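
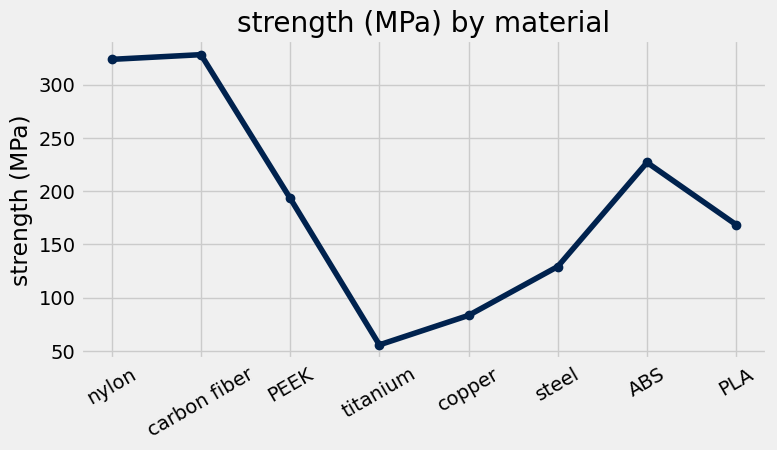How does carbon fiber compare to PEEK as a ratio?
carbon fiber ≈ 325, PEEK ≈ 200; 325/200 ≈ 1.62.

≈ 1.62×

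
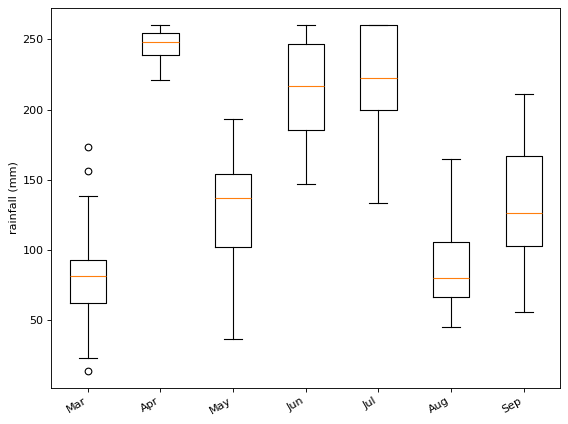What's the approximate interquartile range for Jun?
Q3 ≈ 240, Q1 ≈ 180; IQR ≈ 60.

≈ 60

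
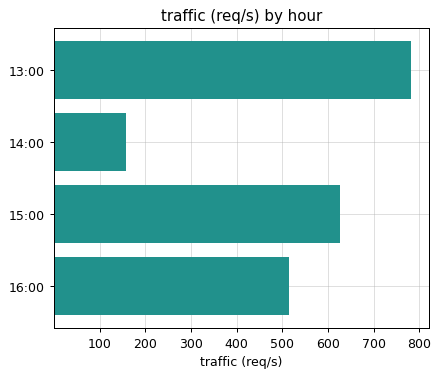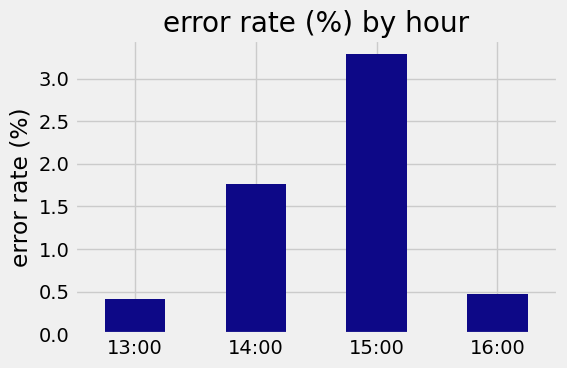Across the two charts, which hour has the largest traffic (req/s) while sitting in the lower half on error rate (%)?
13:00

Chart 2 median error rate (%) ≈ 1; below-median hours: 13:00, 16:00. Among those, 13:00 has the highest traffic (req/s) (≈ 800).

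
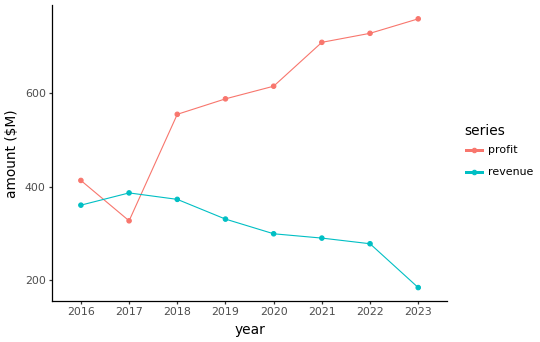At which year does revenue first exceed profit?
2016: revenue ≈ 350 vs profit ≈ 400 (not yet); 2017: revenue ≈ 400 vs profit ≈ 350 (first crossover).

2017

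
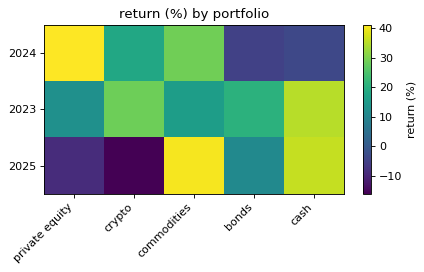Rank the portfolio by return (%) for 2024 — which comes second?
Top 3 for 2024: private equity ≈ 40, commodities ≈ 30, crypto ≈ 20.

commodities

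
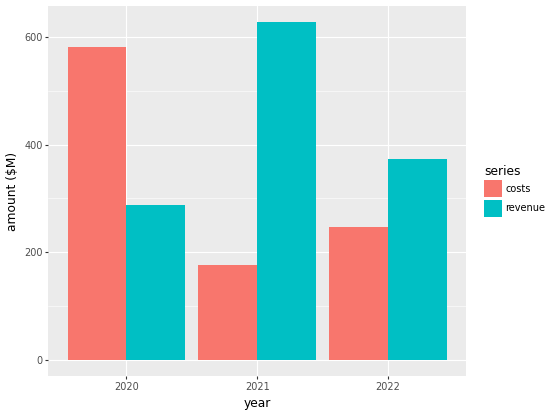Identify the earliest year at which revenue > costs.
2021

2020: revenue ≈ 300 vs costs ≈ 600 (not yet); 2021: revenue ≈ 600 vs costs ≈ 200 (first crossover).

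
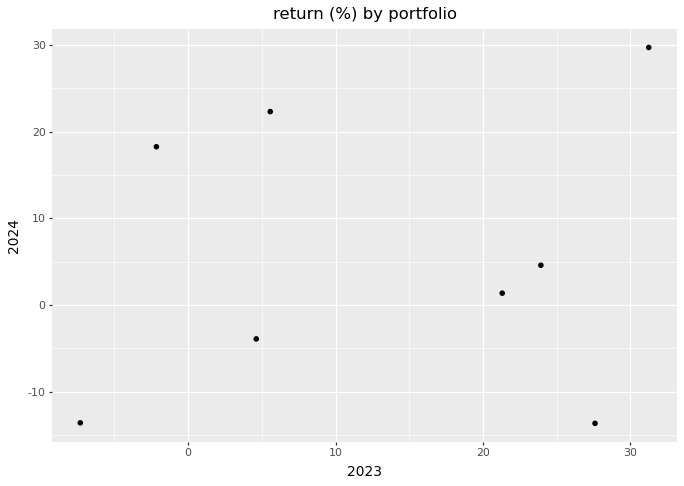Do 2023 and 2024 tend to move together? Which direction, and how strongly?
no clear correlation

Points are roughly uncorrelated; weak (|r| ≈ 0.2).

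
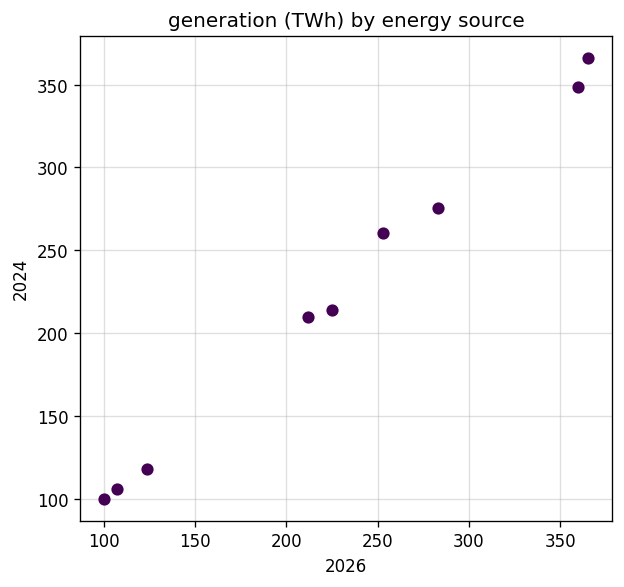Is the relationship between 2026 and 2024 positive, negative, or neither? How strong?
positive, strong

Points are positively correlated; strong (|r| ≈ 1.0).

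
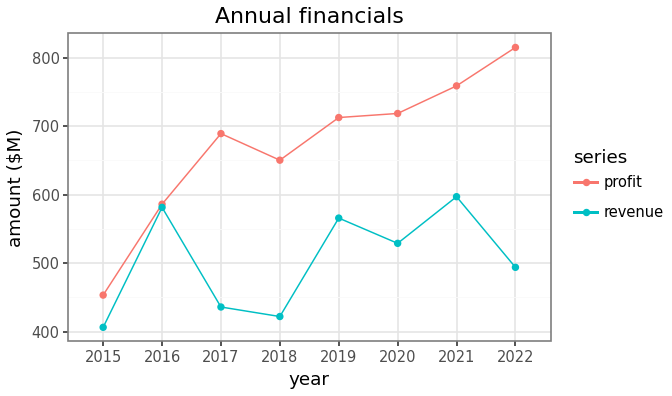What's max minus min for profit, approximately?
≈ 350

Max 2022 ≈ 800, min 2015 ≈ 450; range ≈ 350.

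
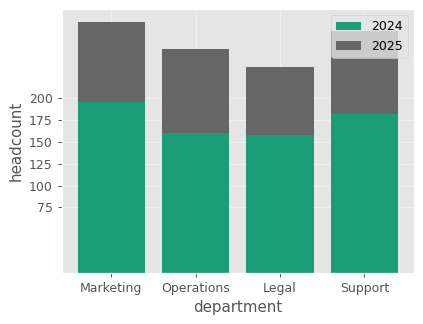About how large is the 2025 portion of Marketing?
2025 top ≈ 275, bottom ≈ 200; segment ≈ 75.

≈ 75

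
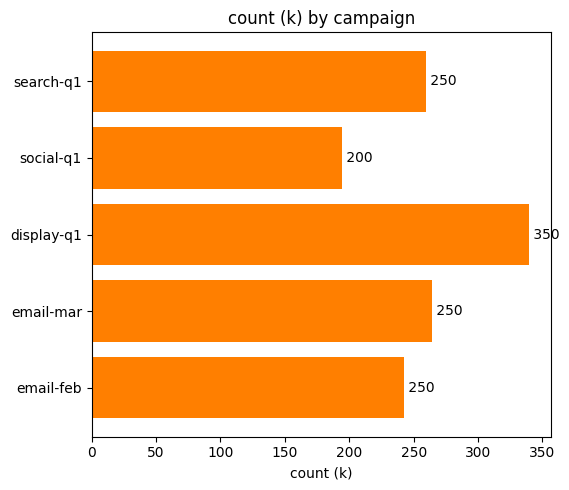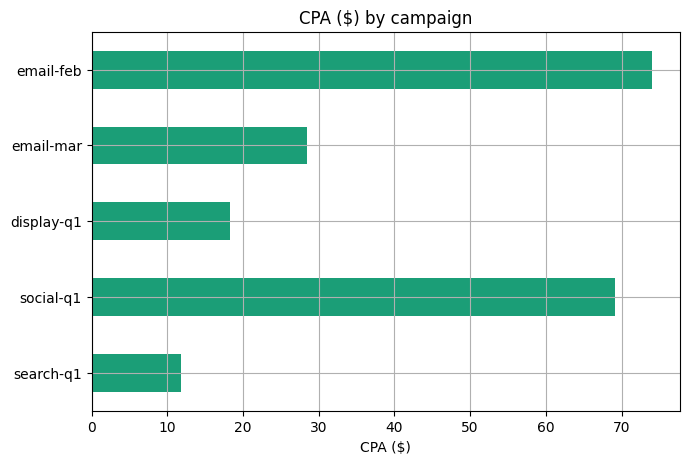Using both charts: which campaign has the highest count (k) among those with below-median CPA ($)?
display-q1

Chart 2 median CPA ($) ≈ 30; below-median campaigns: search-q1, display-q1. Among those, display-q1 has the highest count (k) (≈ 350).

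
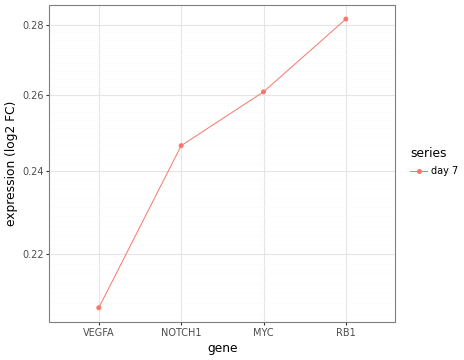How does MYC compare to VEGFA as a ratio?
≈ 1.24×

MYC ≈ 0.26, VEGFA ≈ 0.21; 0.26/0.21 ≈ 1.24.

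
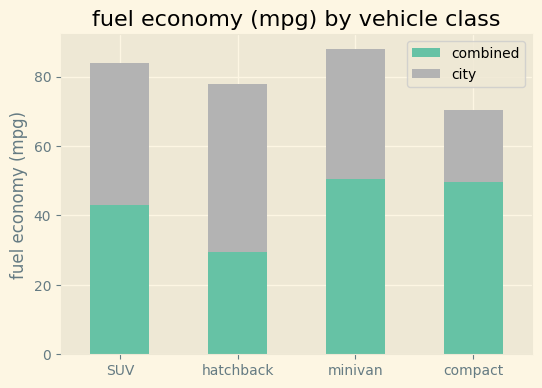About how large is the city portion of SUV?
≈ 40

city top ≈ 80, bottom ≈ 40; segment ≈ 40.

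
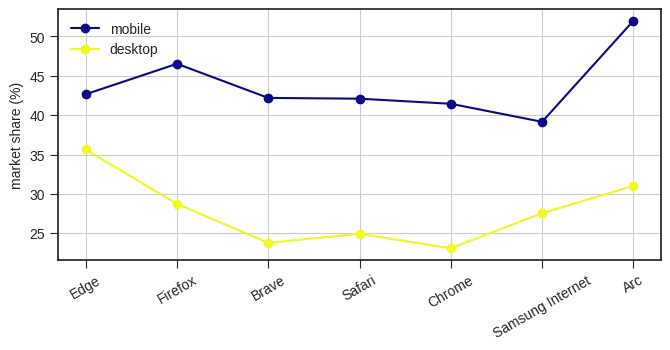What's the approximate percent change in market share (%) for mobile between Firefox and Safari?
≈ -11.1%

Firefox ≈ 45, Safari ≈ 40; (40 − 45) / 45 ≈ -11.1%.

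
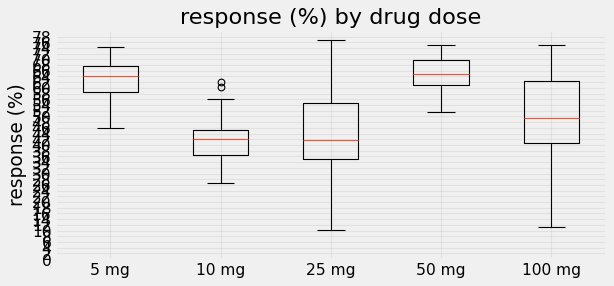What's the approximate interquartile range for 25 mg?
≈ 18

Q3 ≈ 54, Q1 ≈ 36; IQR ≈ 18.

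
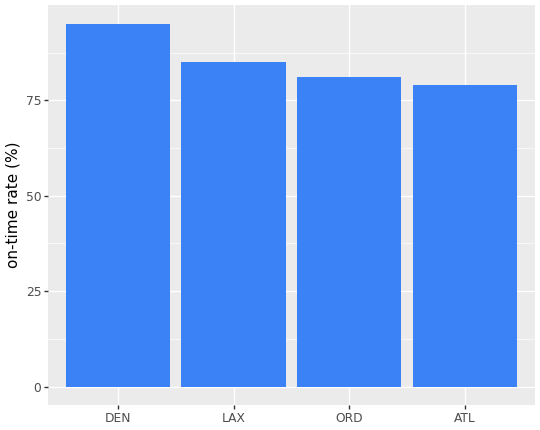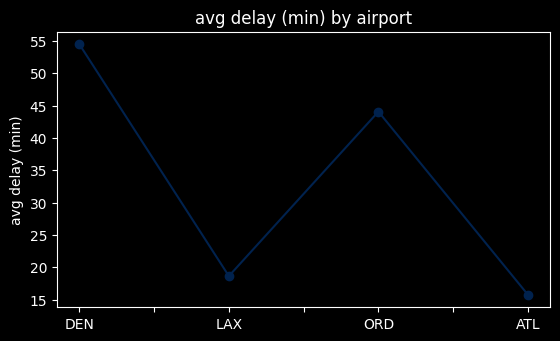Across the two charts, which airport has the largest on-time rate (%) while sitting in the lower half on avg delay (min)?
Chart 2 median avg delay (min) ≈ 30; below-median airports: LAX, ATL. Among those, LAX has the highest on-time rate (%) (≈ 90).

LAX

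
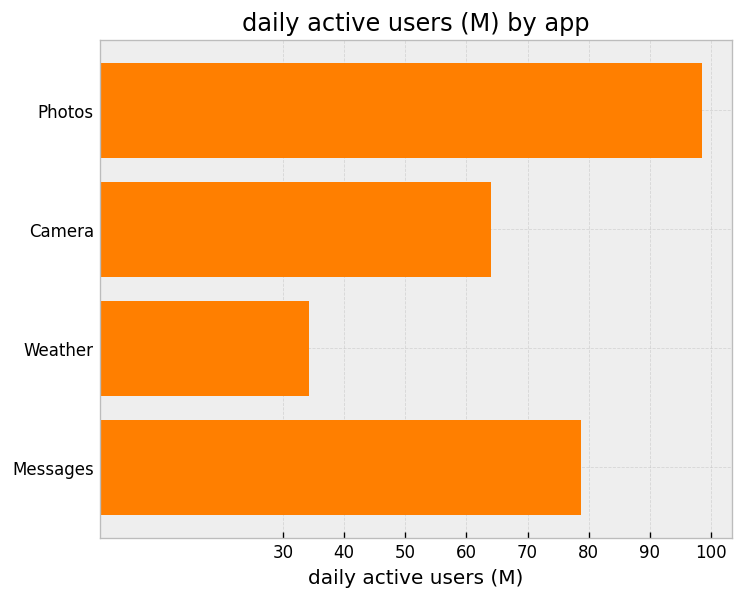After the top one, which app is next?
Top 3: Photos ≈ 100, Messages ≈ 80, Camera ≈ 60.

Messages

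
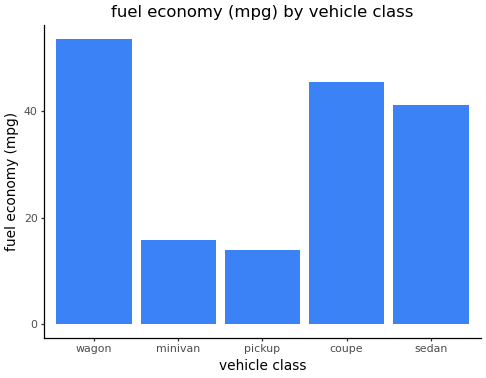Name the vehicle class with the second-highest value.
Top 3: wagon ≈ 55, coupe ≈ 45, sedan ≈ 40.

coupe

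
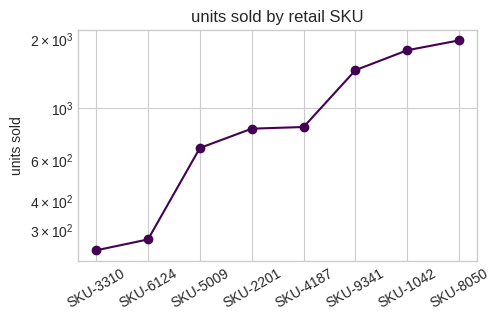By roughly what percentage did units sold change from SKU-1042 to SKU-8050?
SKU-1042 ≈ 1800, SKU-8050 ≈ 2000; (2000 − 1800) / 1800 ≈ +11.1%.

≈ +11.1%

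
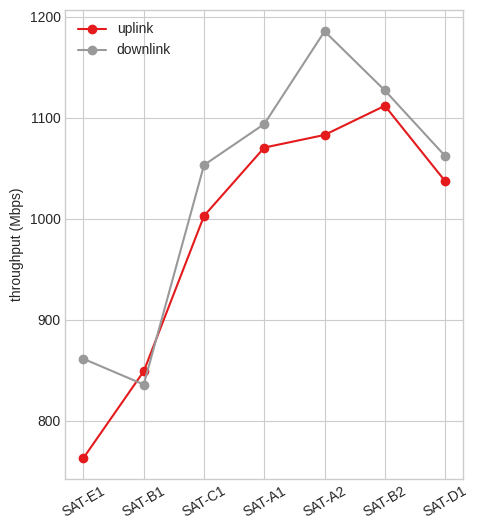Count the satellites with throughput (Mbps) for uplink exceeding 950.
Above 950: SAT-C1, SAT-A1, SAT-A2, SAT-B2, SAT-D1.

5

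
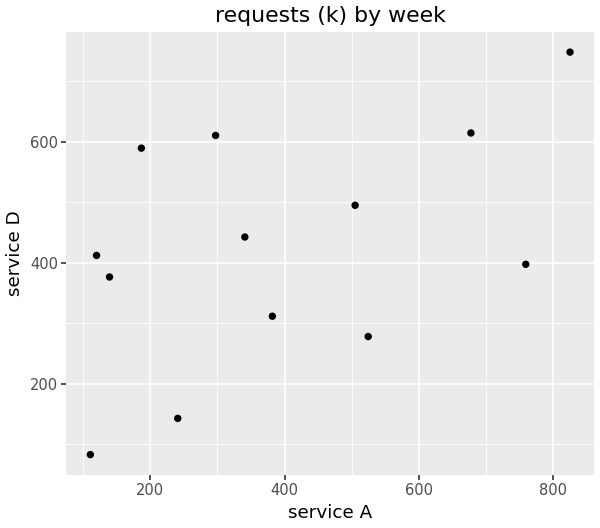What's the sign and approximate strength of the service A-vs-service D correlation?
positive, moderate

Points are positively correlated; moderate (|r| ≈ 0.5).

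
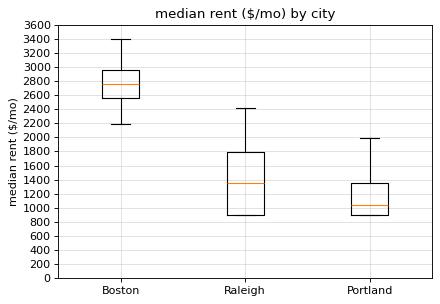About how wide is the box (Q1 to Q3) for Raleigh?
≈ 1000

Q3 ≈ 1800, Q1 ≈ 800; IQR ≈ 1000.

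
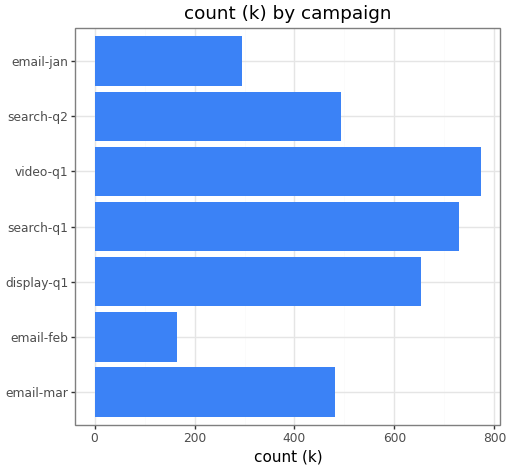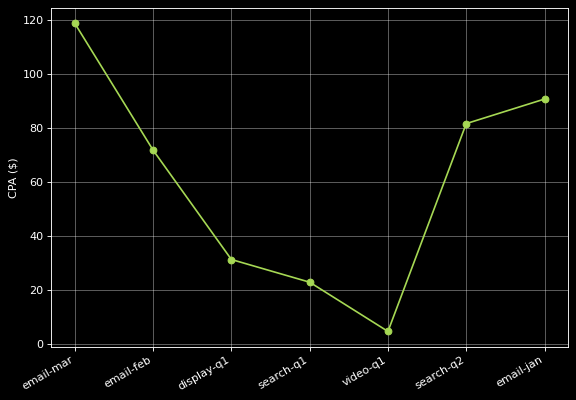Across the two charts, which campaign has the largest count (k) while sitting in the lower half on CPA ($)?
video-q1

Chart 2 median CPA ($) ≈ 80; below-median campaigns: display-q1, search-q1, video-q1. Among those, video-q1 has the highest count (k) (≈ 800).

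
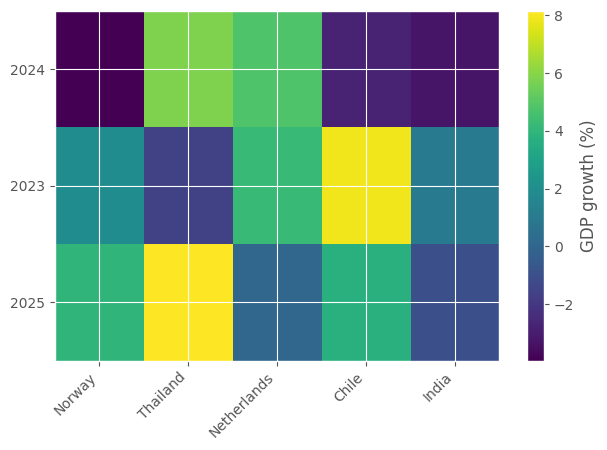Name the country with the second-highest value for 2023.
Top 3 for 2023: Chile ≈ 8, Netherlands ≈ 4, Norway ≈ 2.

Netherlands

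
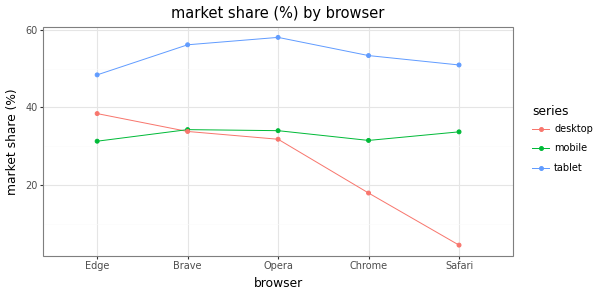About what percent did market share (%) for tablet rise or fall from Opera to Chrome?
≈ -8.3%

Opera ≈ 60, Chrome ≈ 55; (55 − 60) / 60 ≈ -8.3%.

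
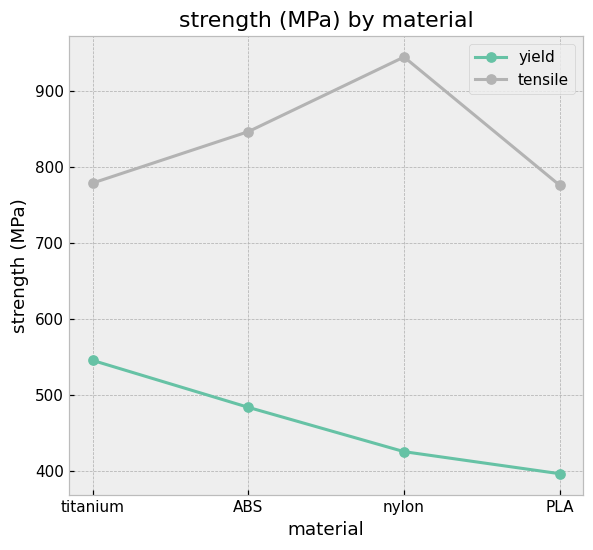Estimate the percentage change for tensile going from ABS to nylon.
ABS ≈ 850, nylon ≈ 950; (950 − 850) / 850 ≈ +11.8%.

≈ +11.8%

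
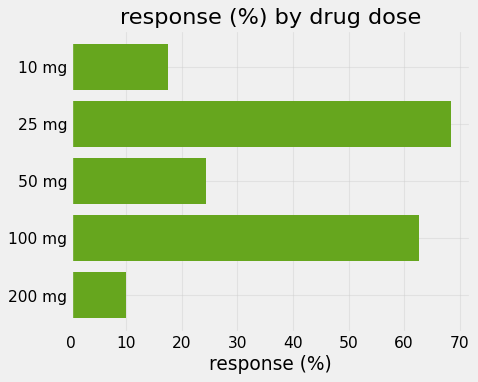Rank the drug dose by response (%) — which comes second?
Top 3: 25 mg ≈ 70, 100 mg ≈ 60, 50 mg ≈ 20.

100 mg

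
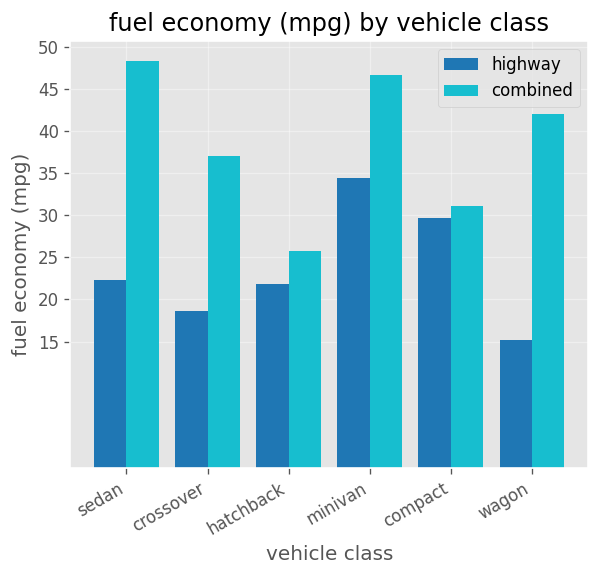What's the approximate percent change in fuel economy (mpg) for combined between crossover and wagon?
≈ +14.3%

crossover ≈ 35, wagon ≈ 40; (40 − 35) / 35 ≈ +14.3%.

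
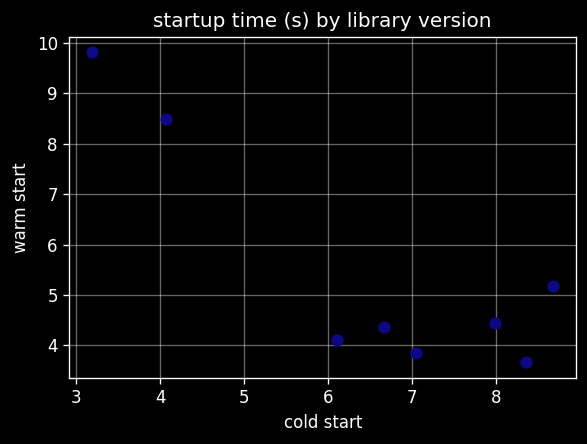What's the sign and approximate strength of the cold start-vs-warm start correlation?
Points are negatively correlated; strong (|r| ≈ 0.9).

negative, strong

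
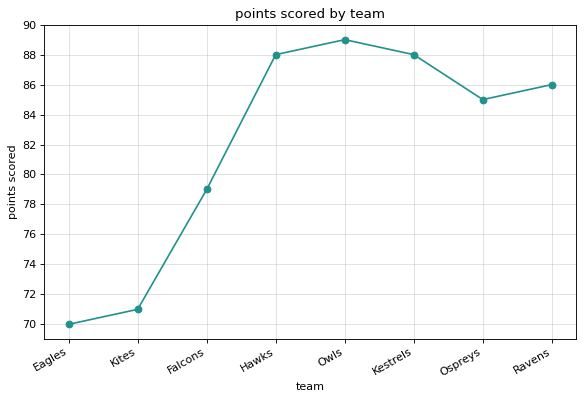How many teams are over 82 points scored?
Above 82: Hawks, Owls, Kestrels, Ospreys, Ravens.

5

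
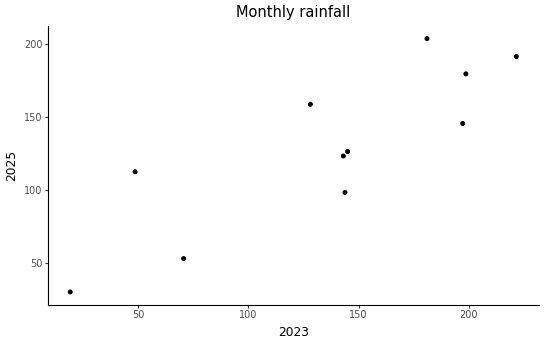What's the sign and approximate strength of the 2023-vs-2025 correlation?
positive, strong

Points are positively correlated; strong (|r| ≈ 0.8).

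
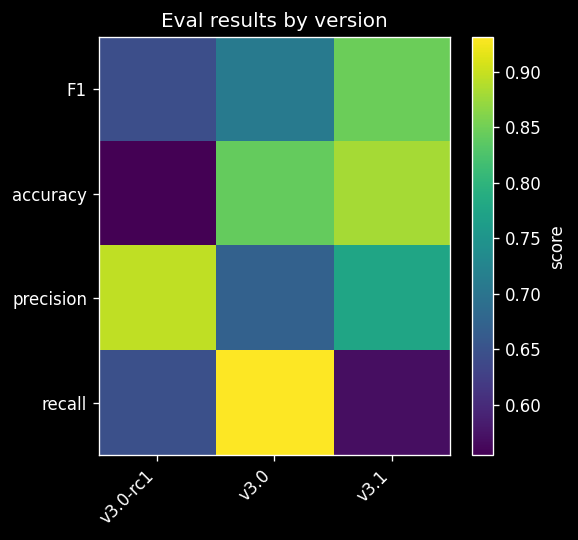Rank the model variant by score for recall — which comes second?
Top 3 for recall: v3.0 ≈ 0.95, v3.0-rc1 ≈ 0.65, v3.1 ≈ 0.55.

v3.0-rc1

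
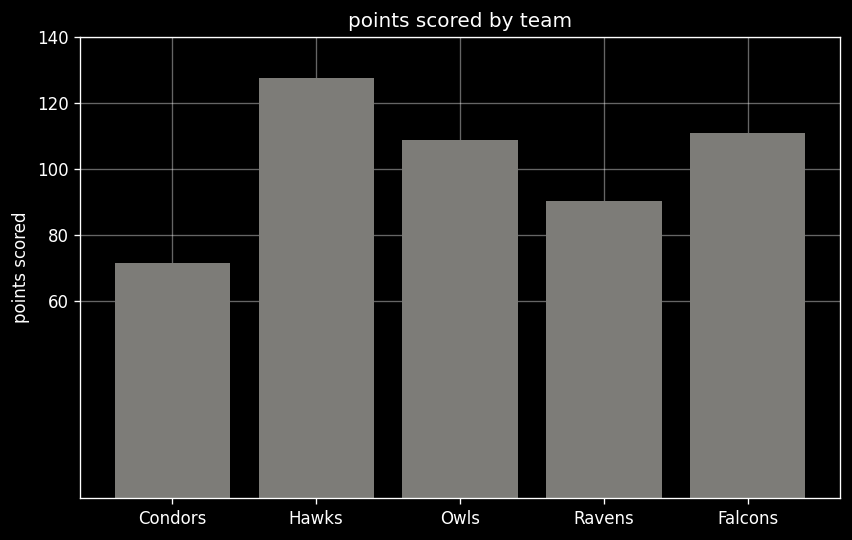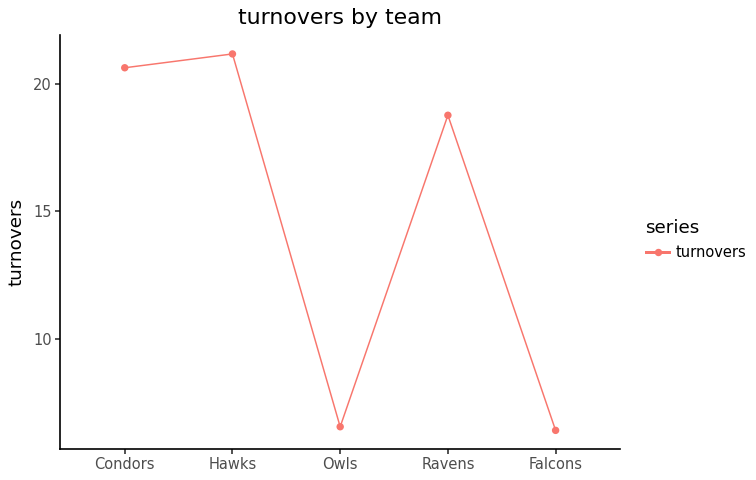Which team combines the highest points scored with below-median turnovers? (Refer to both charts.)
Falcons

Chart 2 median turnovers ≈ 18; below-median teams: Owls, Falcons. Among those, Falcons has the highest points scored (≈ 120).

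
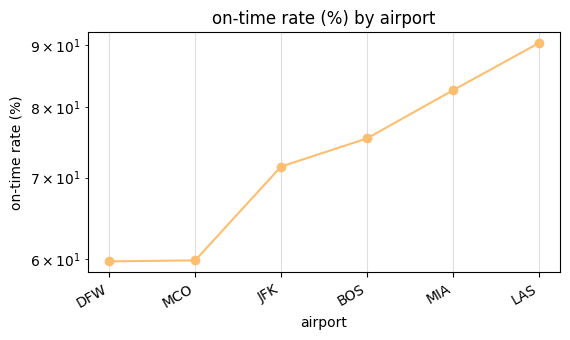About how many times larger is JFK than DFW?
≈ 1.17×

JFK ≈ 70, DFW ≈ 60; 70/60 ≈ 1.17.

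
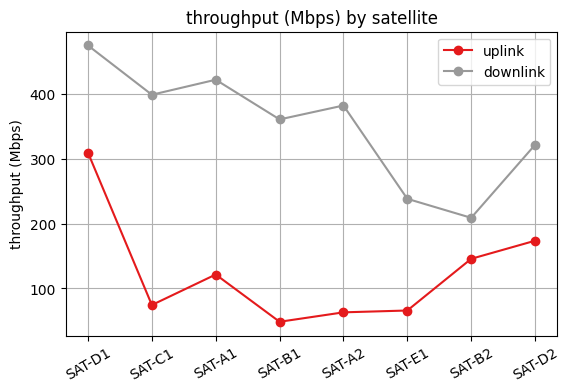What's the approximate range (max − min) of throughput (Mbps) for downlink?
≈ 300

Max SAT-D1 ≈ 500, min SAT-B2 ≈ 200; range ≈ 300.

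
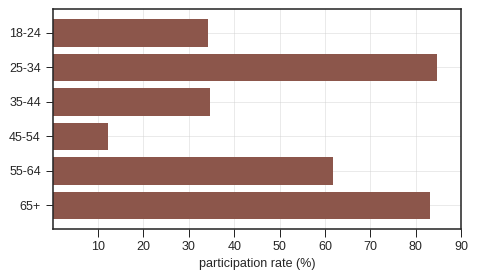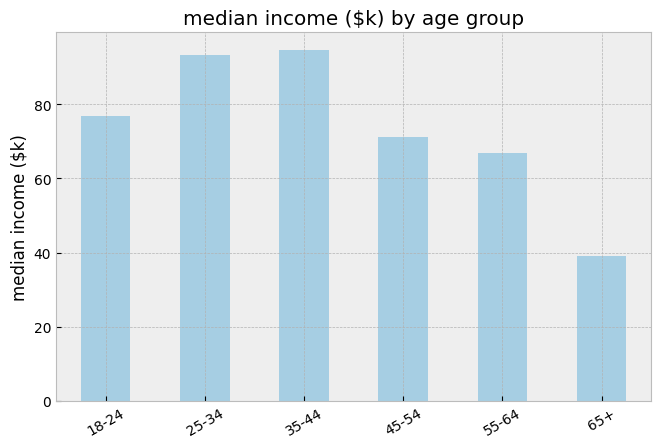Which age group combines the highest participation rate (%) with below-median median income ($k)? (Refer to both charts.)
Chart 2 median median income ($k) ≈ 70; below-median age groups: 45-54, 55-64, 65+. Among those, 65+ has the highest participation rate (%) (≈ 80).

65+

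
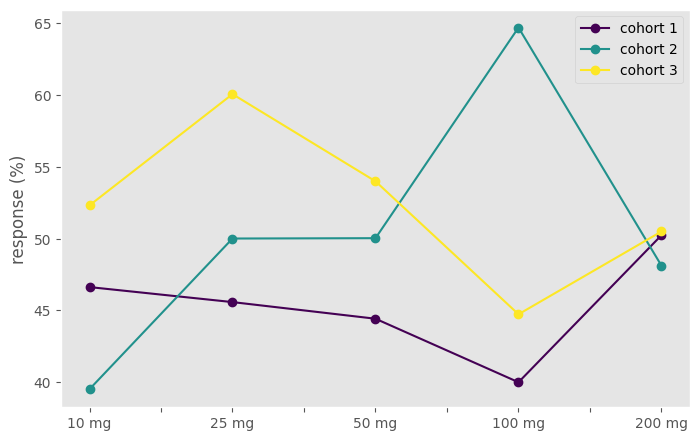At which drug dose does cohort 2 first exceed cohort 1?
25 mg

10 mg: cohort 2 ≈ 40 vs cohort 1 ≈ 45 (not yet); 25 mg: cohort 2 ≈ 50 vs cohort 1 ≈ 45 (first crossover).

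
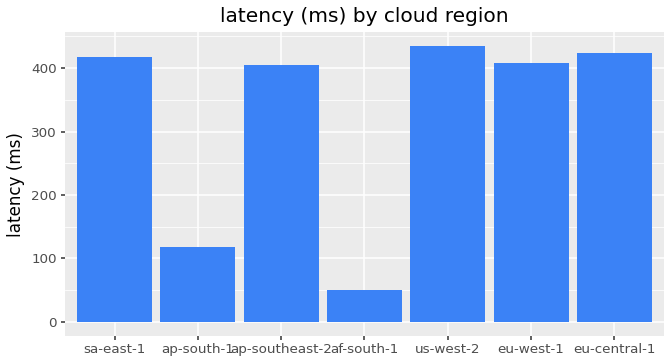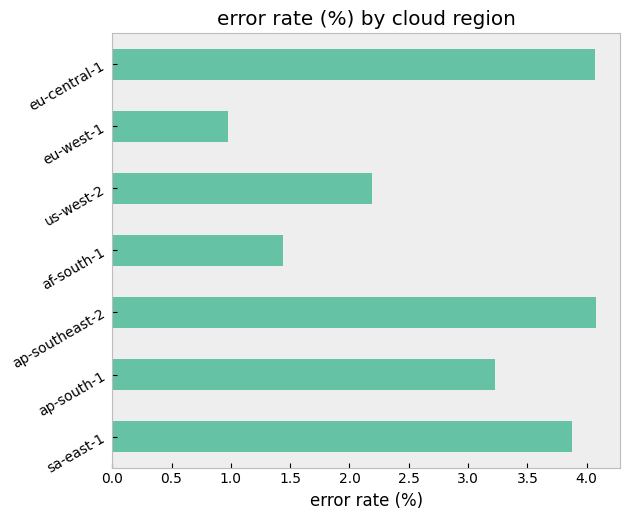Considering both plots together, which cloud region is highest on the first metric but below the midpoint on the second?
us-west-2

Chart 2 median error rate (%) ≈ 3; below-median cloud regions: af-south-1, us-west-2, eu-west-1. Among those, us-west-2 has the highest latency (ms) (≈ 450).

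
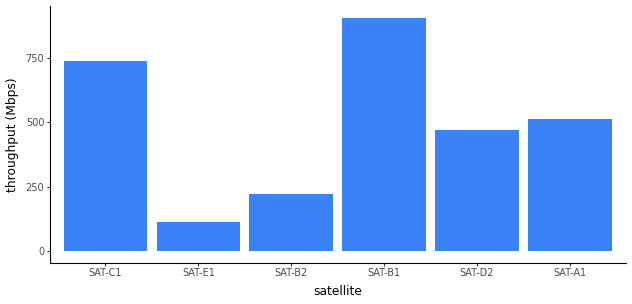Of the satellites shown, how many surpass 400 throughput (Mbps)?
4

Above 400: SAT-C1, SAT-B1, SAT-D2, SAT-A1.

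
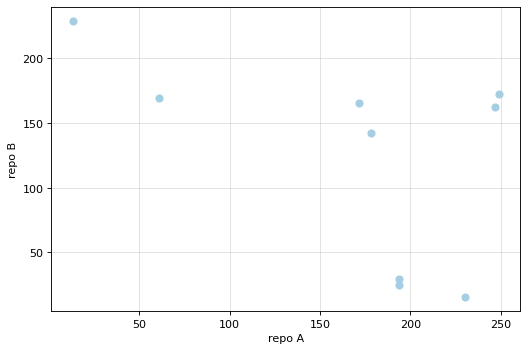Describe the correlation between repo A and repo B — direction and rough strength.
Points are negatively correlated; moderate (|r| ≈ 0.5).

negative, moderate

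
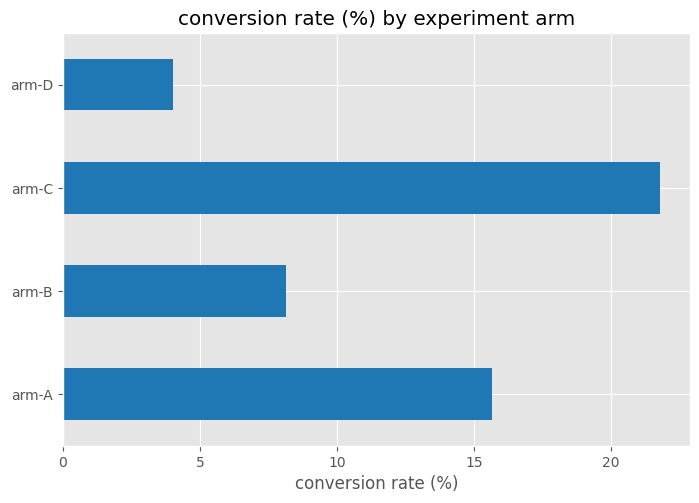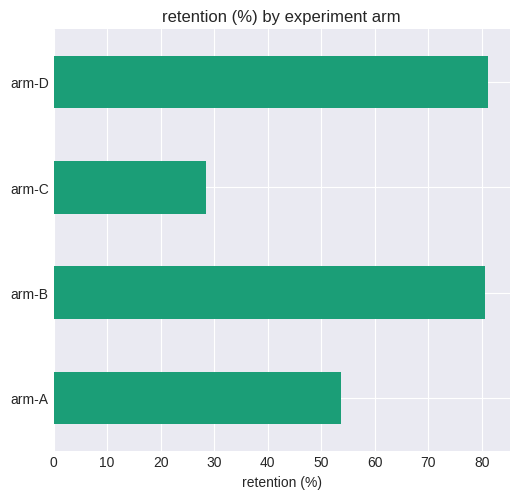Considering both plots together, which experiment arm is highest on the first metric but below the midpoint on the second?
arm-C

Chart 2 median retention (%) ≈ 70; below-median experiment arms: arm-A, arm-C. Among those, arm-C has the highest conversion rate (%) (≈ 22).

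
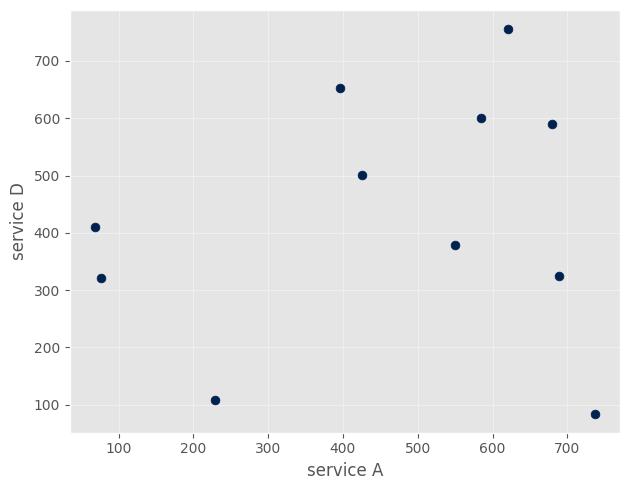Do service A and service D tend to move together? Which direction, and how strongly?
Points are roughly uncorrelated; weak (|r| ≈ 0.2).

no clear correlation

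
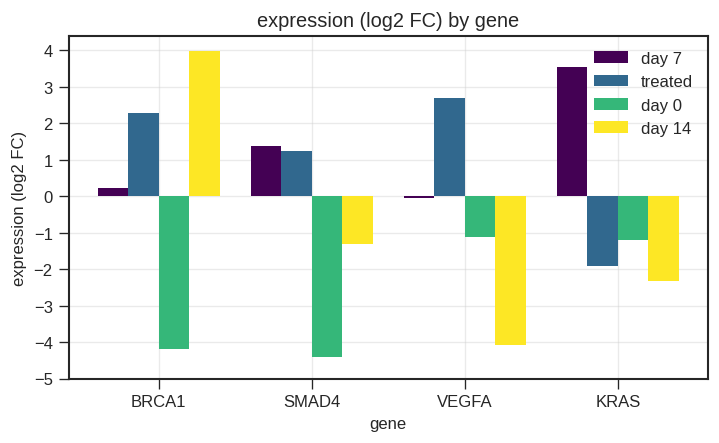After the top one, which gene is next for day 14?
Top 3 for day 14: BRCA1 ≈ 4, SMAD4 ≈ -1, KRAS ≈ -2.

SMAD4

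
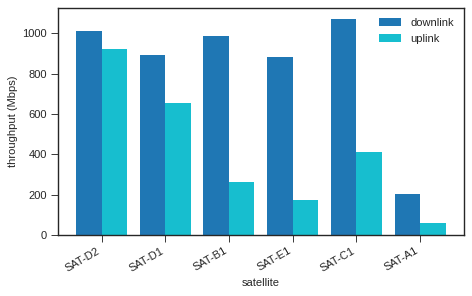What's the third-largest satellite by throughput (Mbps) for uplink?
SAT-C1

Top 4 for uplink: SAT-D2 ≈ 900, SAT-D1 ≈ 700, SAT-C1 ≈ 400, SAT-B1 ≈ 300.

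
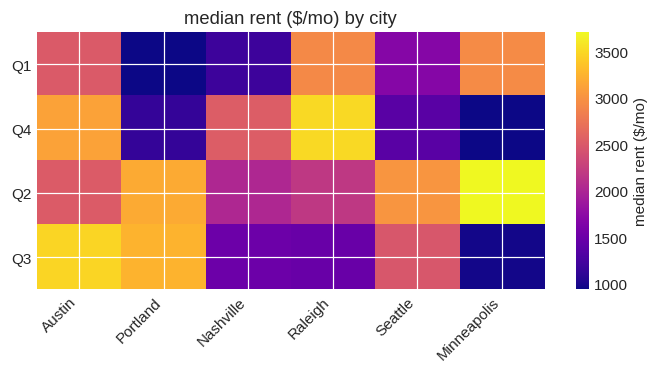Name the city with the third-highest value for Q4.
Top 4 for Q4: Raleigh ≈ 3500, Austin ≈ 3000, Nashville ≈ 2500, Seattle ≈ 1500.

Nashville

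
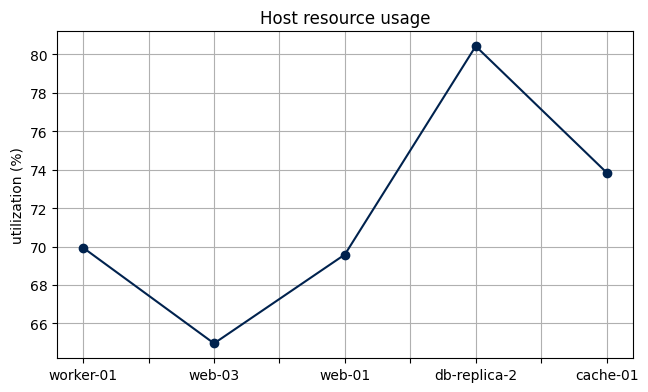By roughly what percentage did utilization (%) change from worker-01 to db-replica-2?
worker-01 ≈ 70, db-replica-2 ≈ 80; (80 − 70) / 70 ≈ +14.3%.

≈ +14.3%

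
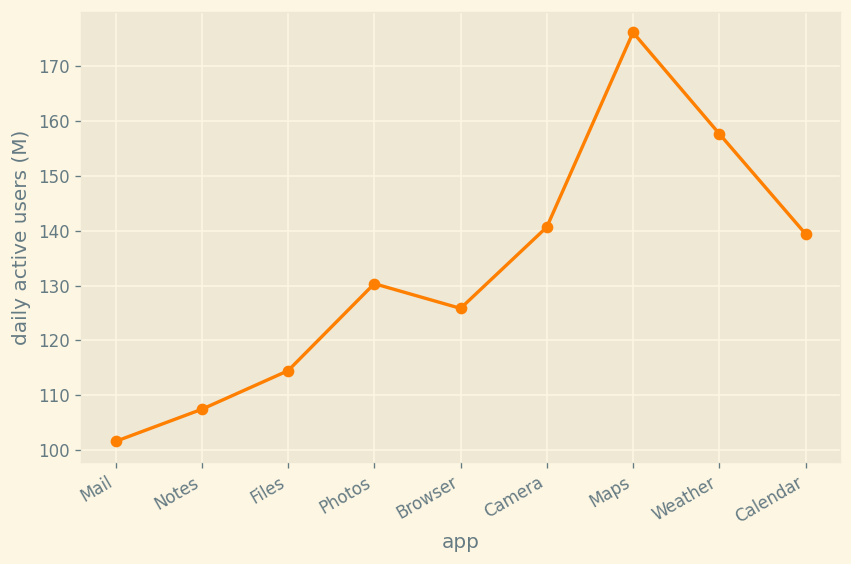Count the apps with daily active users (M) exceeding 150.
Above 150: Maps, Weather.

2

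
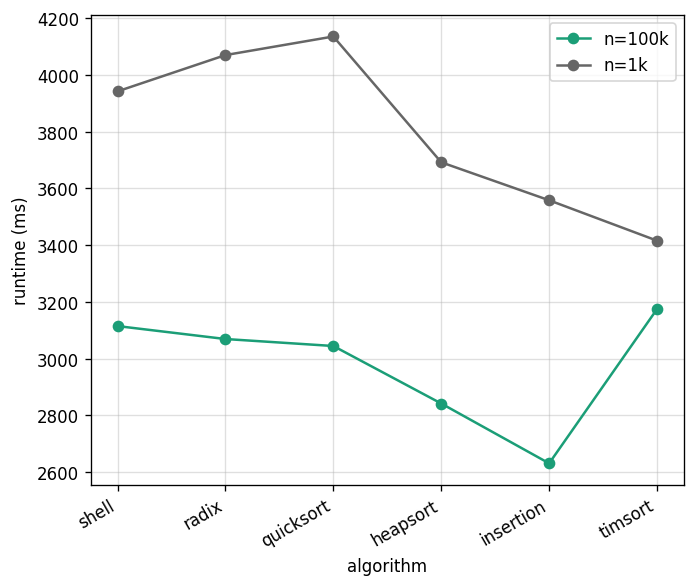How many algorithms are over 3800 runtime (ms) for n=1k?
Above 3800: shell, radix, quicksort.

3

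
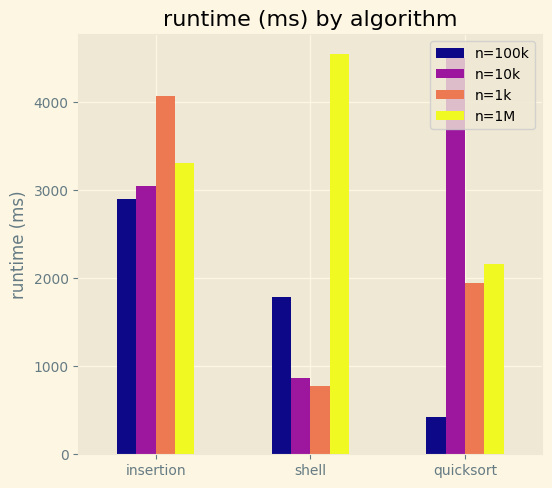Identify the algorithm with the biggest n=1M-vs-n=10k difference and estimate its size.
shell: n=1M ≈ 4500, n=10k ≈ 1000 → gap ≈ 3500. Next-largest (quicksort) is only ≈ 2500.

shell, ≈ 3500 ms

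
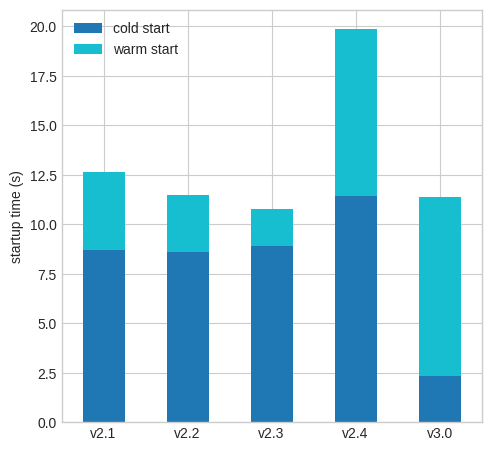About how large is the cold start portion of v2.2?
cold start top ≈ 8, bottom ≈ 0; segment ≈ 8.

≈ 8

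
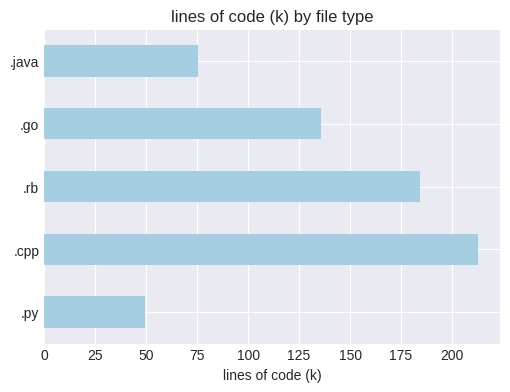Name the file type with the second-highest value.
Top 3: .cpp ≈ 220, .rb ≈ 180, .go ≈ 140.

.rb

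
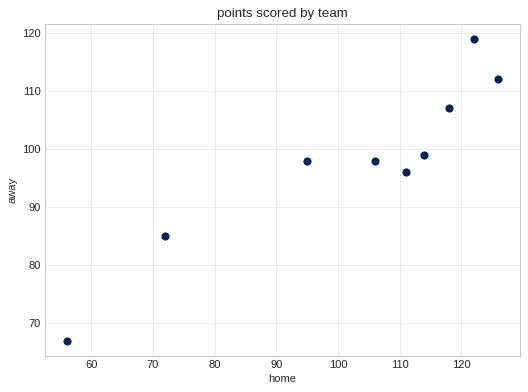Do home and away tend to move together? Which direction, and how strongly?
Points are positively correlated; strong (|r| ≈ 0.9).

positive, strong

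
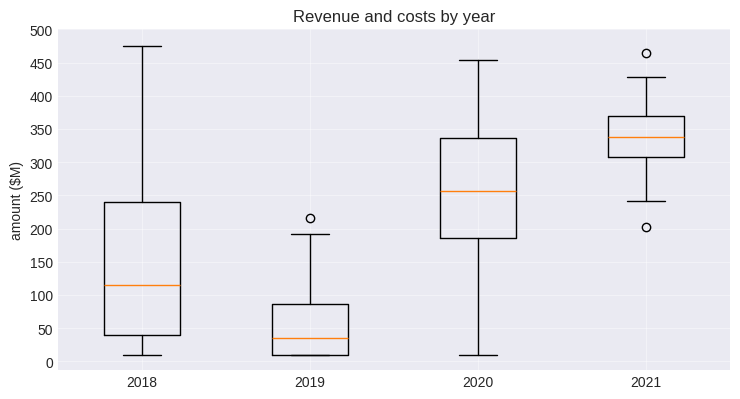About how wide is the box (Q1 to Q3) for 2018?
Q3 ≈ 250, Q1 ≈ 50; IQR ≈ 200.

≈ 200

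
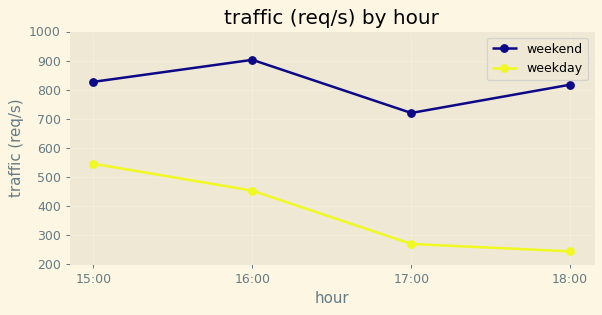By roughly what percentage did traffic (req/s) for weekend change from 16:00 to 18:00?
≈ -11.1%

16:00 ≈ 900, 18:00 ≈ 800; (800 − 900) / 900 ≈ -11.1%.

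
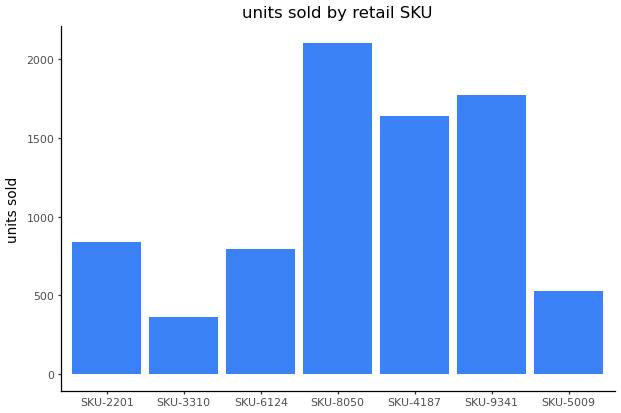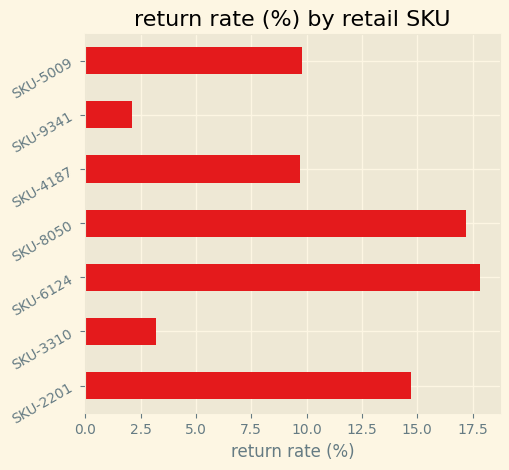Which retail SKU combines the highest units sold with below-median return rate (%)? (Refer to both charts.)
Chart 2 median return rate (%) ≈ 10; below-median retail SKUs: SKU-3310, SKU-4187, SKU-9341. Among those, SKU-9341 has the highest units sold (≈ 1800).

SKU-9341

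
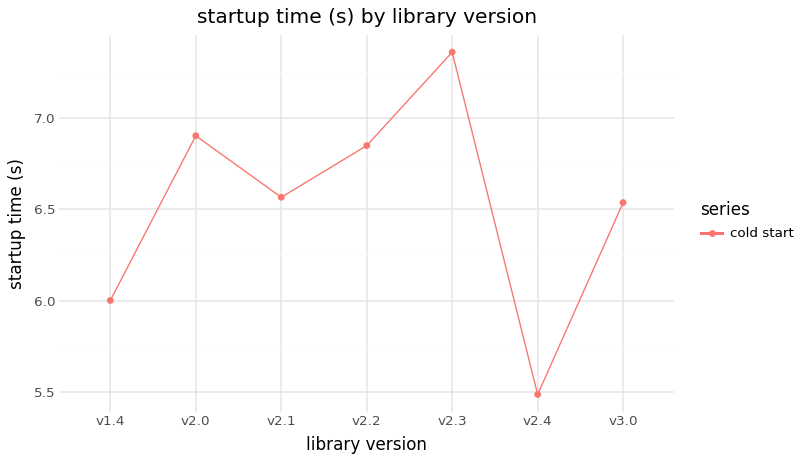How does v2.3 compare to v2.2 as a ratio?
≈ 1.09×

v2.3 ≈ 7.4, v2.2 ≈ 6.8; 7.4/6.8 ≈ 1.09.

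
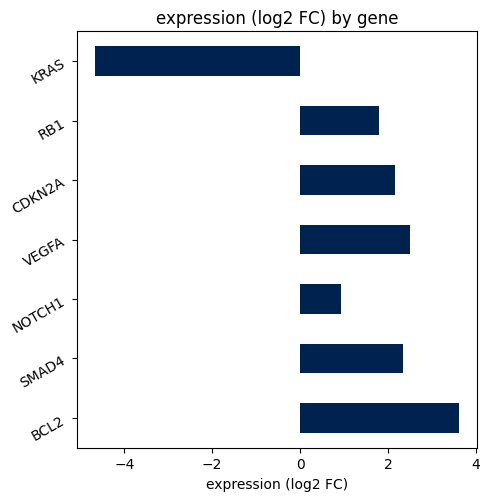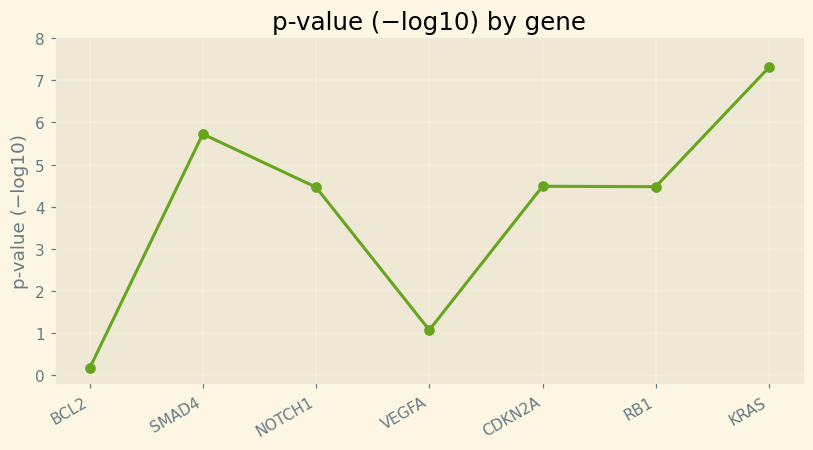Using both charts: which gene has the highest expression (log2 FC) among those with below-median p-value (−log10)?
BCL2

Chart 2 median p-value (−log10) ≈ 4; below-median genes: BCL2, NOTCH1, VEGFA. Among those, BCL2 has the highest expression (log2 FC) (≈ 3.5).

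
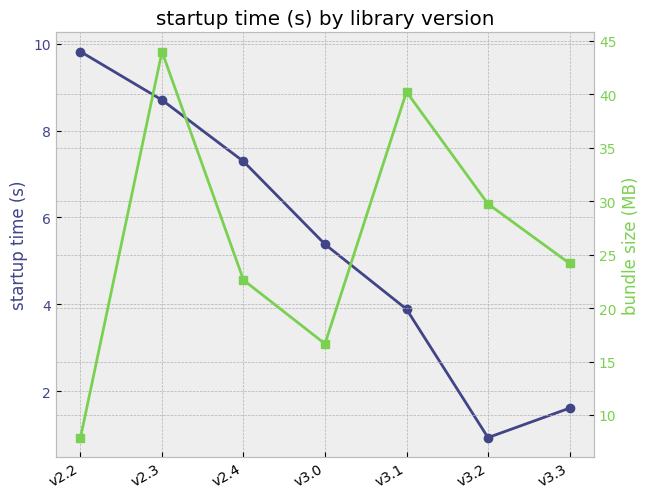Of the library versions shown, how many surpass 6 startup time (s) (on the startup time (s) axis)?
Above 6: v2.2, v2.3, v2.4.

3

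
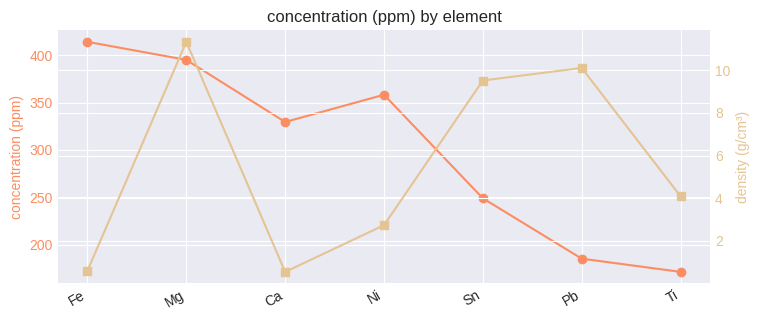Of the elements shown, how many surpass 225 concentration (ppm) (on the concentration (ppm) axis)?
5

Above 225: Fe, Mg, Ca, Ni, Sn.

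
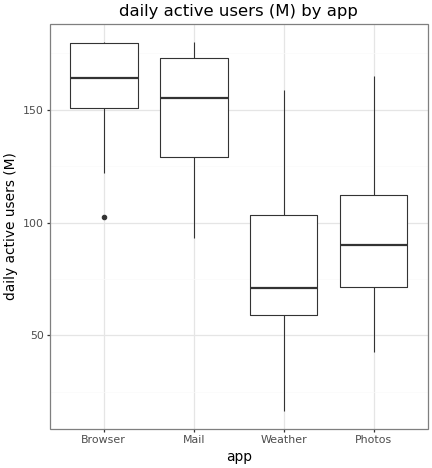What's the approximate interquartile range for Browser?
≈ 30

Q3 ≈ 180, Q1 ≈ 150; IQR ≈ 30.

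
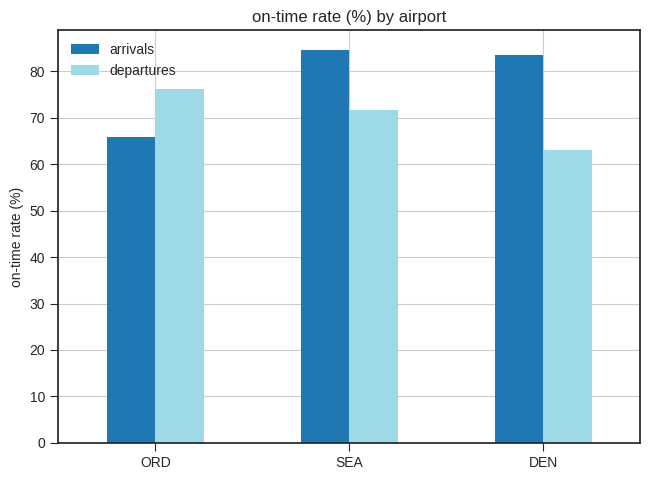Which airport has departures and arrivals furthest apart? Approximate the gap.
DEN: departures ≈ 60, arrivals ≈ 80 → gap ≈ 20. Next-largest (SEA) is only ≈ 10.

DEN, ≈ 20 %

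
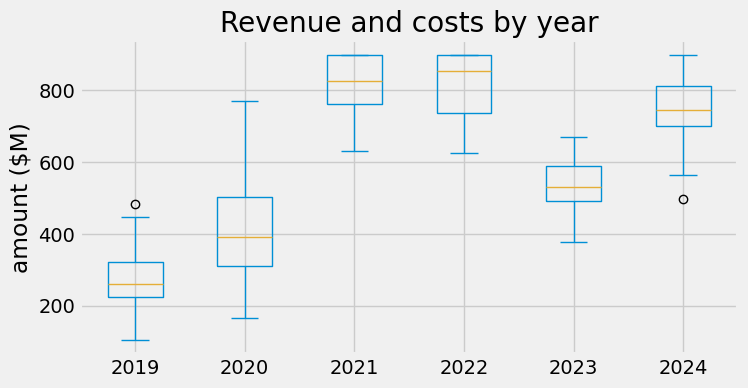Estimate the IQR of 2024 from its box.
Q3 ≈ 800, Q1 ≈ 700; IQR ≈ 100.

≈ 100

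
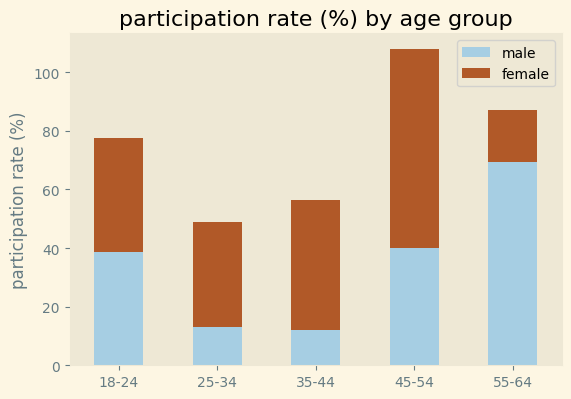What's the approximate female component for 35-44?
female top ≈ 60, bottom ≈ 10; segment ≈ 50.

≈ 50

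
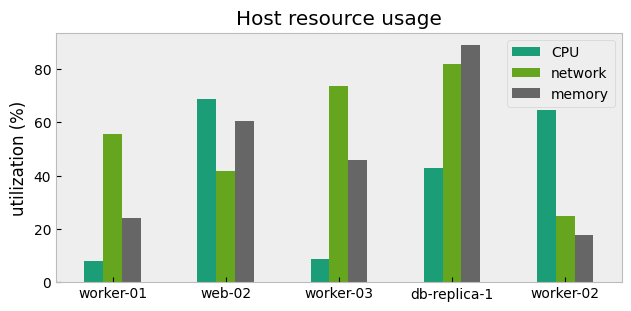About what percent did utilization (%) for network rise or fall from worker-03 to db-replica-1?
≈ +14.3%

worker-03 ≈ 70, db-replica-1 ≈ 80; (80 − 70) / 70 ≈ +14.3%.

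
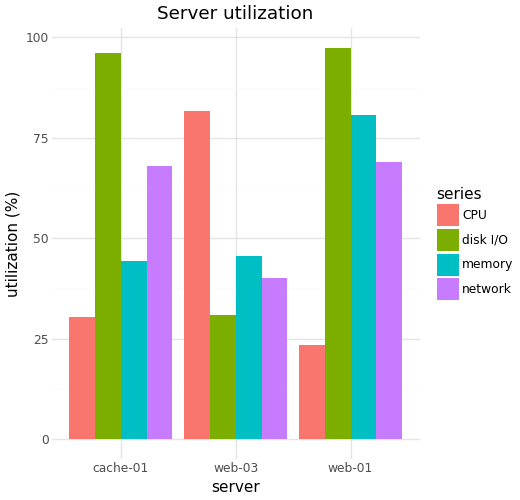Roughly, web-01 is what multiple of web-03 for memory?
≈ 1.6×

web-01 ≈ 80, web-03 ≈ 50; 80/50 ≈ 1.6.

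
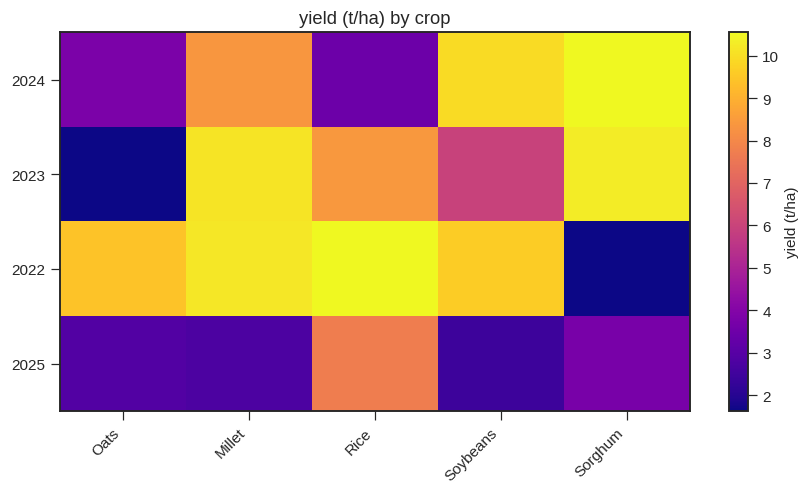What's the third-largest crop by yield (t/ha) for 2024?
Top 4 for 2024: Sorghum ≈ 11, Soybeans ≈ 10, Millet ≈ 8, Oats ≈ 4.

Millet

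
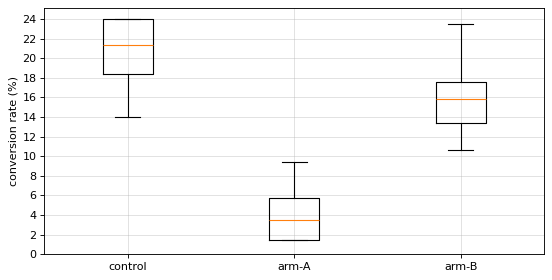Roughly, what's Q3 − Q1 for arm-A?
Q3 ≈ 6, Q1 ≈ 2; IQR ≈ 4.

≈ 4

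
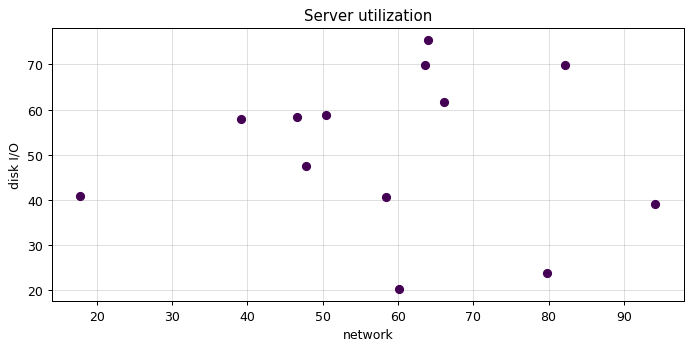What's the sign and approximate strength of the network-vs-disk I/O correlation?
Points are roughly uncorrelated; weak (|r| ≈ 0.0).

no clear correlation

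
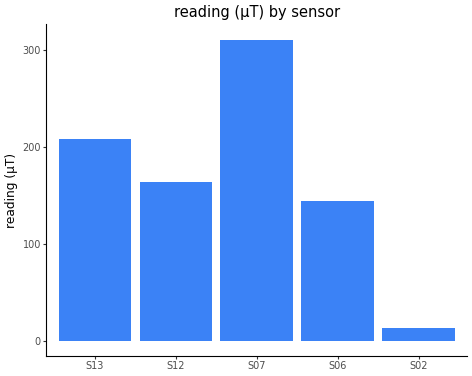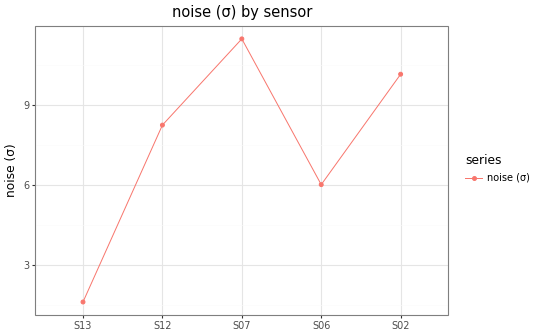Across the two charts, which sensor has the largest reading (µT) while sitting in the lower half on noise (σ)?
Chart 2 median noise (σ) ≈ 8; below-median sensors: S13, S06. Among those, S13 has the highest reading (µT) (≈ 200).

S13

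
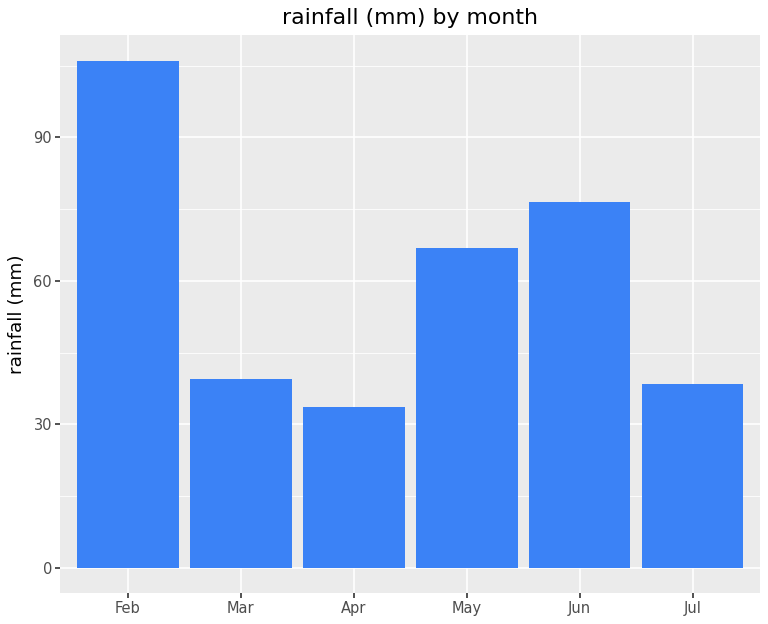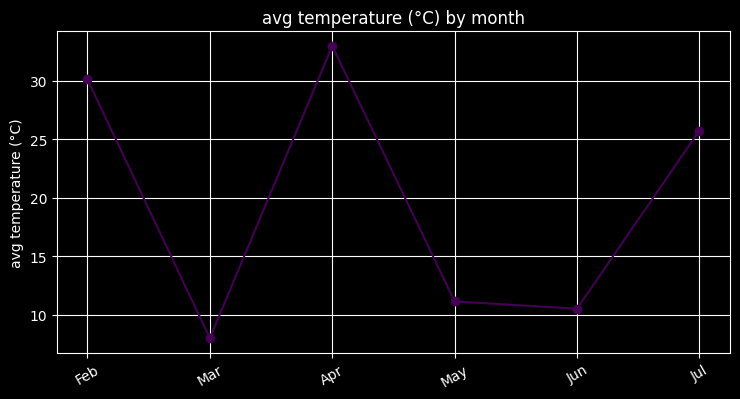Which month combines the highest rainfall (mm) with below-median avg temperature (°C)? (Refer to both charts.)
Jun

Chart 2 median avg temperature (°C) ≈ 20; below-median months: Mar, May, Jun. Among those, Jun has the highest rainfall (mm) (≈ 80).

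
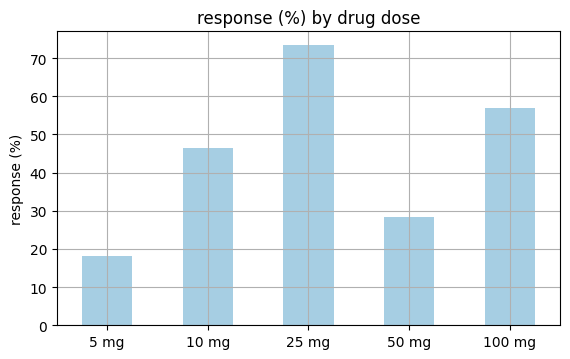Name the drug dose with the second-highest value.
Top 3: 25 mg ≈ 70, 100 mg ≈ 60, 10 mg ≈ 50.

100 mg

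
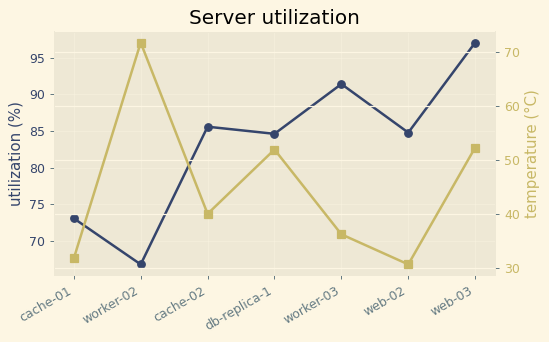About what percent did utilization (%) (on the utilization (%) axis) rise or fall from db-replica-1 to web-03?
≈ +11.8%

db-replica-1 ≈ 85, web-03 ≈ 95; (95 − 85) / 85 ≈ +11.8%.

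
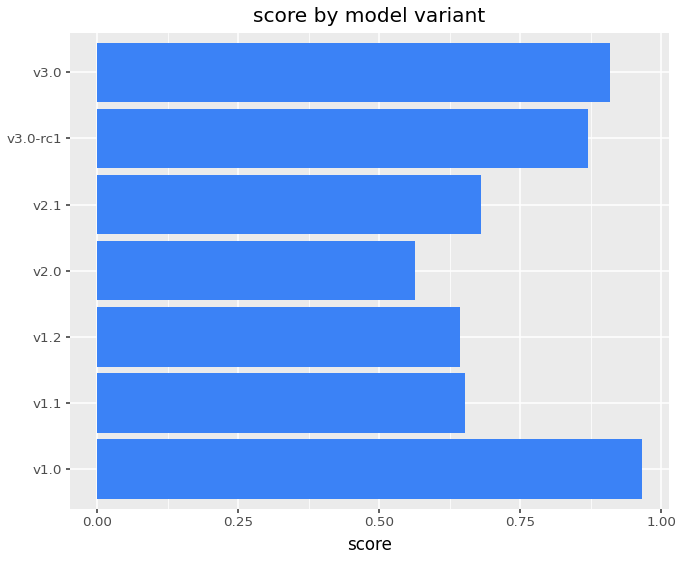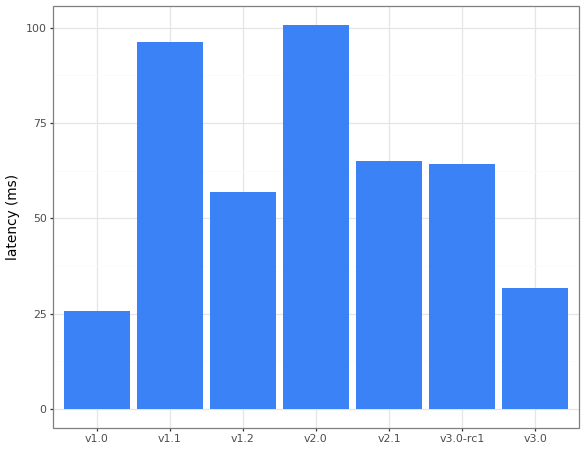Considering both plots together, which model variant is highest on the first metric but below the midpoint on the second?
v1.0

Chart 2 median latency (ms) ≈ 60; below-median model variants: v1.0, v1.2, v3.0. Among those, v1.0 has the highest score (≈ 1).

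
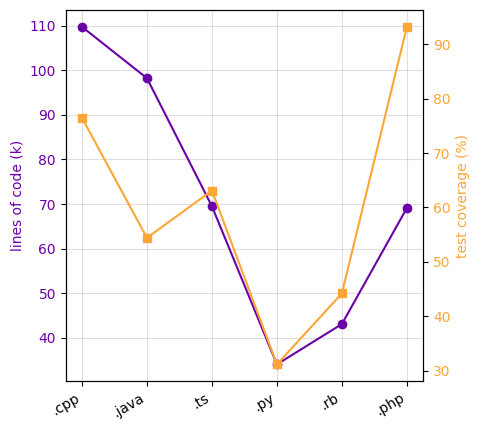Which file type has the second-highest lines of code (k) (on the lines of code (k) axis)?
.java

Top 3 (on the lines of code (k) axis): .cpp ≈ 110, .java ≈ 100, .ts ≈ 70.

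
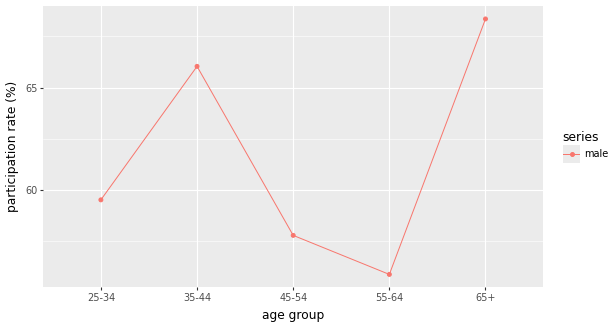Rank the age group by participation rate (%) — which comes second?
35-44

Top 3: 65+ ≈ 68, 35-44 ≈ 66, 25-34 ≈ 60.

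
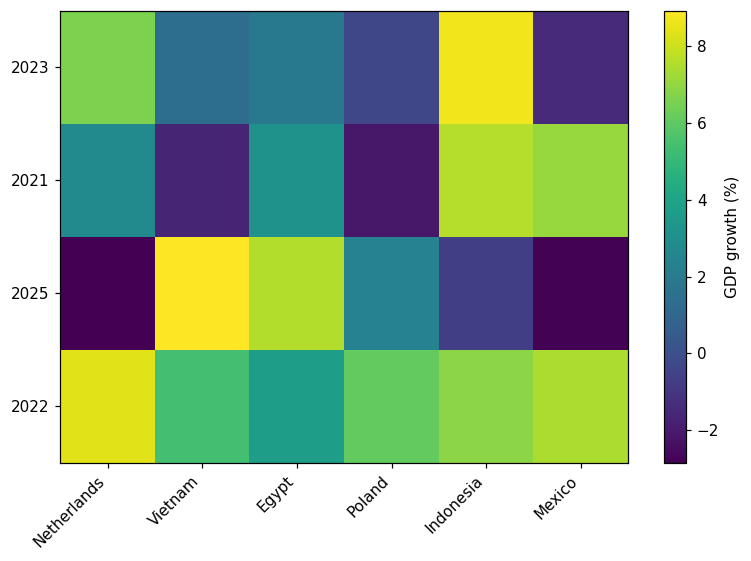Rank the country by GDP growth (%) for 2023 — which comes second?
Netherlands

Top 3 for 2023: Indonesia ≈ 9, Netherlands ≈ 7, Egypt ≈ 2.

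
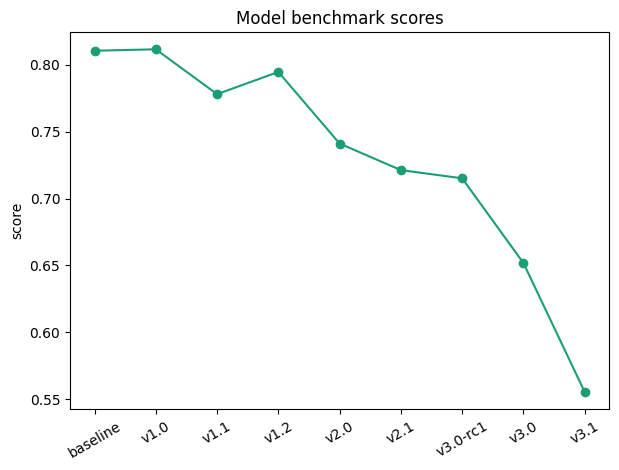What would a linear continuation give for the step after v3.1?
≈ 0.475

Last three: 0.70, 0.65, 0.55 → slope ≈ -0.075/step → next ≈ 0.475.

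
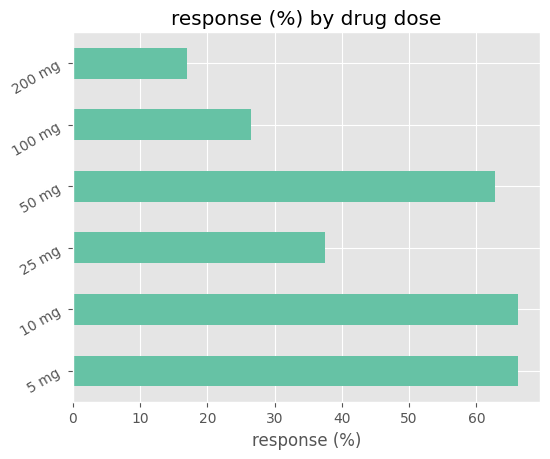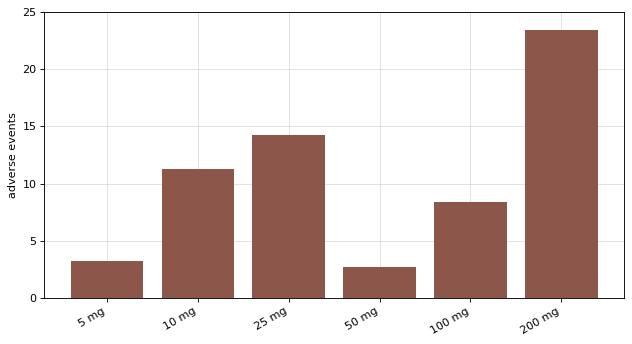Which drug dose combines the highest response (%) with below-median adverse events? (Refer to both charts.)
5 mg

Chart 2 median adverse events ≈ 10; below-median drug doses: 5 mg, 50 mg, 100 mg. Among those, 5 mg has the highest response (%) (≈ 70).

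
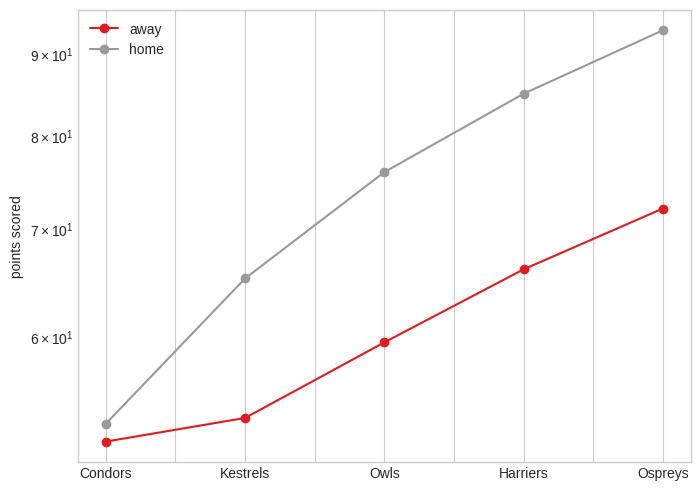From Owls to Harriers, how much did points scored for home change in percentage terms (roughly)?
Owls ≈ 75, Harriers ≈ 85; (85 − 75) / 75 ≈ +13.3%.

≈ +13.3%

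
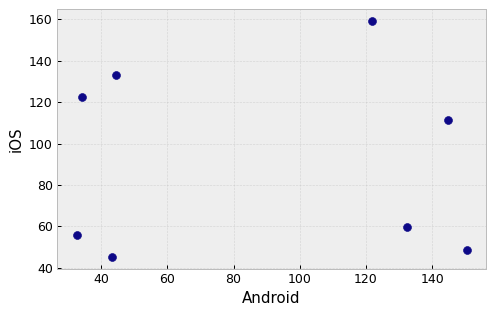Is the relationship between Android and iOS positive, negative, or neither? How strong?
no clear correlation

Points are roughly uncorrelated; weak (|r| ≈ 0.0).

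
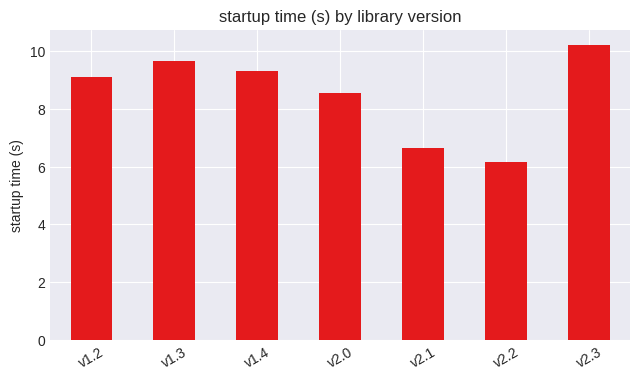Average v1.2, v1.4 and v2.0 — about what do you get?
(9 + 9 + 9) / 3 ≈ 9.

≈ 9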